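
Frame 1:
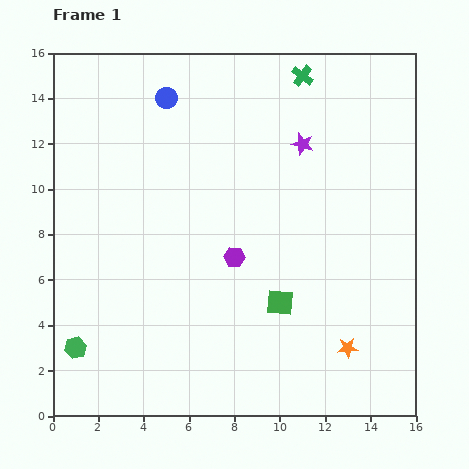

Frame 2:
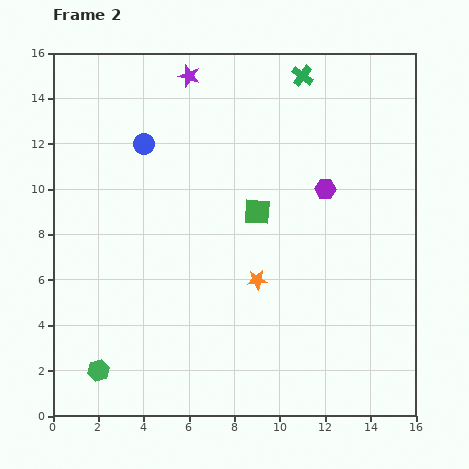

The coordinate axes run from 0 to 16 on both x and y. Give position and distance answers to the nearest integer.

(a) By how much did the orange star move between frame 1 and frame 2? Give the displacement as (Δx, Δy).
(-4, 3)

The orange star was at (13, 3) in frame 1 and (9, 6) in frame 2.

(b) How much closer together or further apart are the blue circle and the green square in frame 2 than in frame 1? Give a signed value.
-4

Distance in frame 1: 10. Distance in frame 2: 6.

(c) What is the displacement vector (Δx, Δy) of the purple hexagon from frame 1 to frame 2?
(4, 3)

The purple hexagon was at (8, 7) in frame 1 and (12, 10) in frame 2.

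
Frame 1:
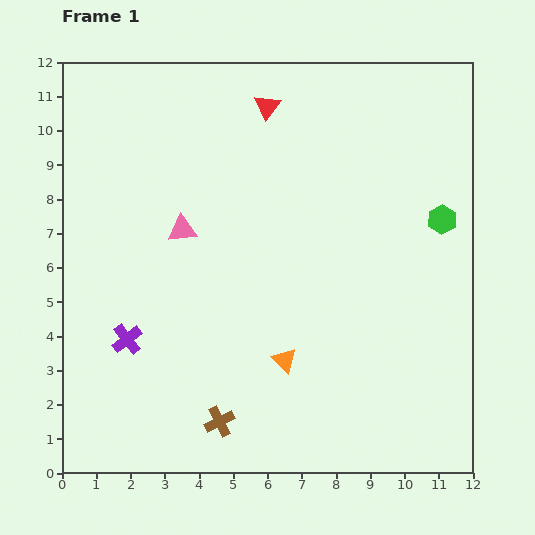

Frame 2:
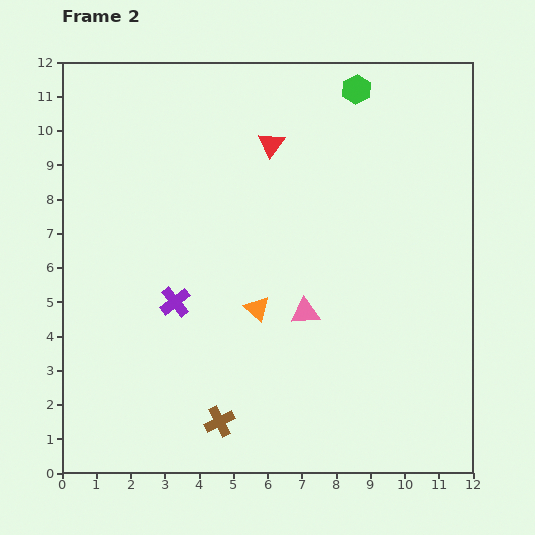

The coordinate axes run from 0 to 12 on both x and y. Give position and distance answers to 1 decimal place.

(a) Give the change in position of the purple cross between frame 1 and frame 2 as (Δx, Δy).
(1.4, 1.1)

The purple cross was at (1.9, 3.9) in frame 1 and (3.3, 5.0) in frame 2.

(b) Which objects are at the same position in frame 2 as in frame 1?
the brown cross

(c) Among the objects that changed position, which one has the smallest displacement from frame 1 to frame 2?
the red triangle

(moved 1.1)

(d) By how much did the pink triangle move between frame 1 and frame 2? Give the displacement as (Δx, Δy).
(3.6, -2.4)

The pink triangle was at (3.5, 7.1) in frame 1 and (7.1, 4.7) in frame 2.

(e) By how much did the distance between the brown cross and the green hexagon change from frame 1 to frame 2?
+1.7

Distance in frame 1: 8.8. Distance in frame 2: 10.5.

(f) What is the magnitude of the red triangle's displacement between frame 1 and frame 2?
1.1

The red triangle moved from (6.0, 10.7) to (6.1, 9.6), a distance of √(0.1² + 1.1²) ≈ 1.1.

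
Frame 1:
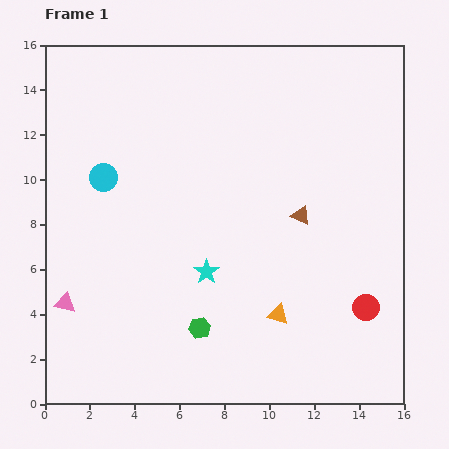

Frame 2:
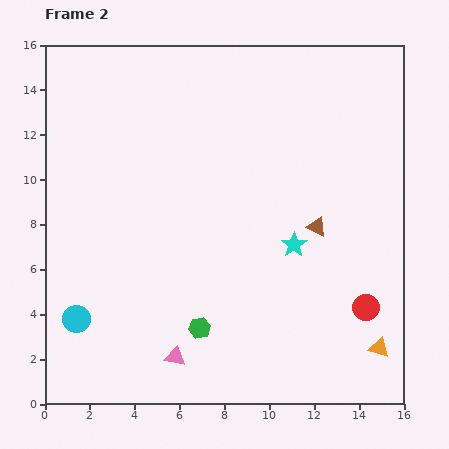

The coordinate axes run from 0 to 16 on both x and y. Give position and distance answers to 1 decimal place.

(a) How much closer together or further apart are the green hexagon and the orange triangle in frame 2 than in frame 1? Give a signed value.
+4.5

Distance in frame 1: 3.6. Distance in frame 2: 8.1.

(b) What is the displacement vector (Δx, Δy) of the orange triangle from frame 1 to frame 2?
(4.5, -1.5)

The orange triangle was at (10.4, 4.0) in frame 1 and (14.9, 2.5) in frame 2.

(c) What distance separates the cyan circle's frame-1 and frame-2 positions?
6.4

The cyan circle moved from (2.6, 10.1) to (1.4, 3.8), a distance of √(1.2² + 6.3²) ≈ 6.4.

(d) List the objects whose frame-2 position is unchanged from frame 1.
the green hexagon, the red circle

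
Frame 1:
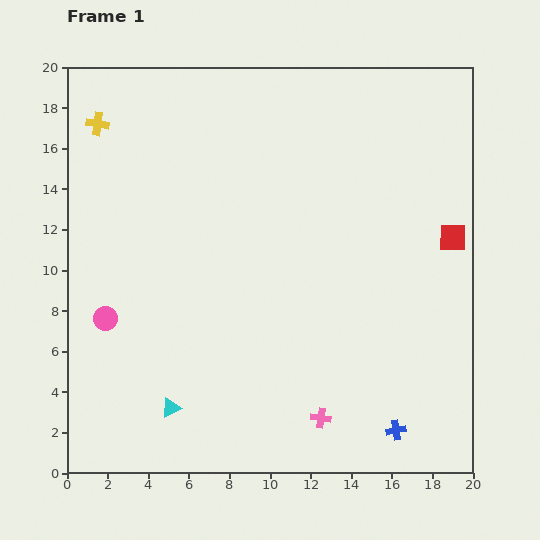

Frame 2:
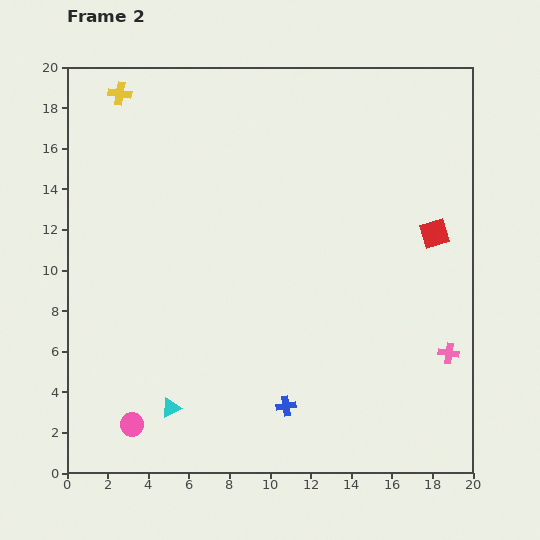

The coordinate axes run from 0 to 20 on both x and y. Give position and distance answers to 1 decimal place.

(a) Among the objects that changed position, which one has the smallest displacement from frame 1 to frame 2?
the red square

(moved 0.9)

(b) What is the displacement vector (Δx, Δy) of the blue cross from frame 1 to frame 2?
(-5.4, 1.2)

The blue cross was at (16.2, 2.1) in frame 1 and (10.8, 3.3) in frame 2.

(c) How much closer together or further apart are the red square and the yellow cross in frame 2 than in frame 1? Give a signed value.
-1.4

Distance in frame 1: 18.4. Distance in frame 2: 17.0.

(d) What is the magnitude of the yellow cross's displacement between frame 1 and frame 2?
1.9

The yellow cross moved from (1.5, 17.2) to (2.6, 18.7), a distance of √(1.1² + 1.5²) ≈ 1.9.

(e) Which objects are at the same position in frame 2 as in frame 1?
the cyan triangle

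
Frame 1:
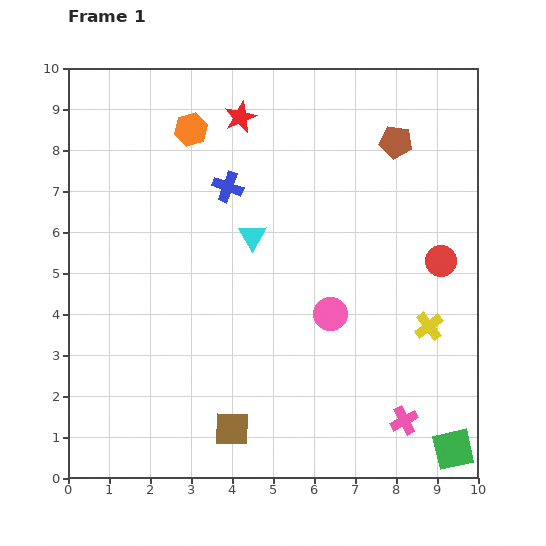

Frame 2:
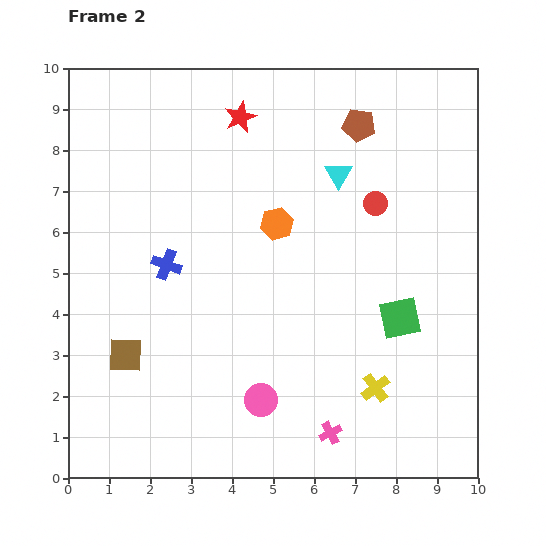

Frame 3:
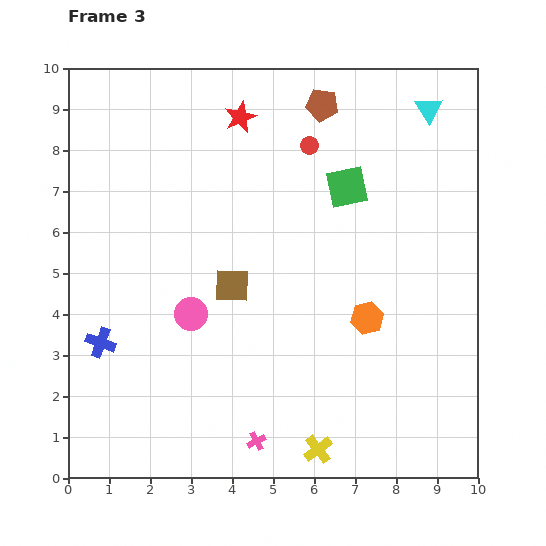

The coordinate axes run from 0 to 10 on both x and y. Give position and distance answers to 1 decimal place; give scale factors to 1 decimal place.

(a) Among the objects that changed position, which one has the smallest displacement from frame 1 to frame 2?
the brown pentagon

(moved 1.0)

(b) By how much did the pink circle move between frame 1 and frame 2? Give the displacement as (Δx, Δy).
(-1.7, -2.1)

The pink circle was at (6.4, 4.0) in frame 1 and (4.7, 1.9) in frame 2.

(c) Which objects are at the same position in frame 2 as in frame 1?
the red star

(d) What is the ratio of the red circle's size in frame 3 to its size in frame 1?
0.6×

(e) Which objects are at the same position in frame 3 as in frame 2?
the red star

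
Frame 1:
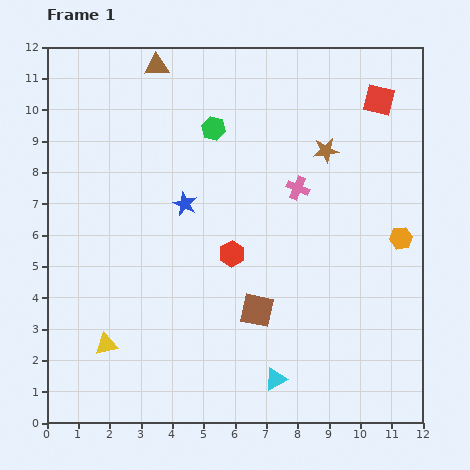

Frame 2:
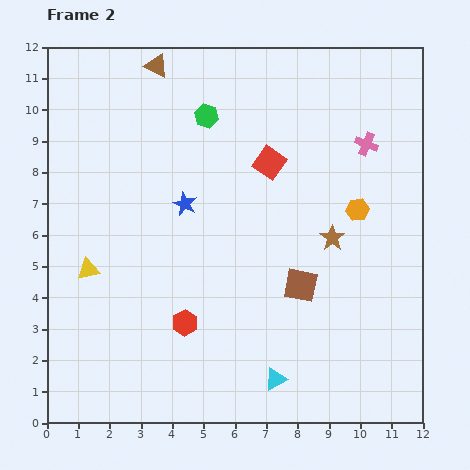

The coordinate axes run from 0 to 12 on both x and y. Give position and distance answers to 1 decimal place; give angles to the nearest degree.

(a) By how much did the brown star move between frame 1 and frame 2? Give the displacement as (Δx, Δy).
(0.2, -2.8)

The brown star was at (8.9, 8.7) in frame 1 and (9.1, 5.9) in frame 2.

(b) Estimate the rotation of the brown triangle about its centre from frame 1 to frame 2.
30° clockwise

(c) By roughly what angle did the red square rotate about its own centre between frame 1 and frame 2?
21° clockwise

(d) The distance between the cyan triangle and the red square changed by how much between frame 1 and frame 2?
-2.6

Distance in frame 1: 9.5. Distance in frame 2: 6.9.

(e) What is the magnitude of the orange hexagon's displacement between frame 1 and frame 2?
1.7

The orange hexagon moved from (11.3, 5.9) to (9.9, 6.8), a distance of √(1.4² + 0.9²) ≈ 1.7.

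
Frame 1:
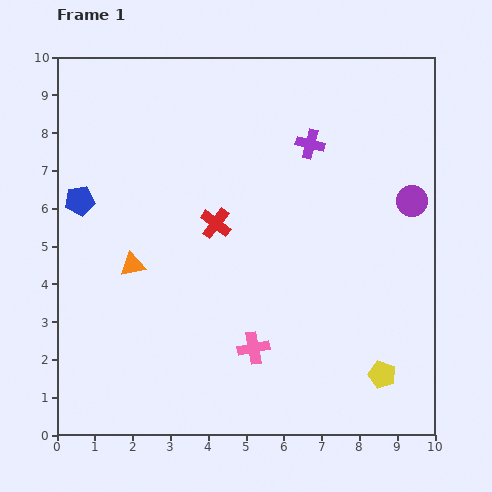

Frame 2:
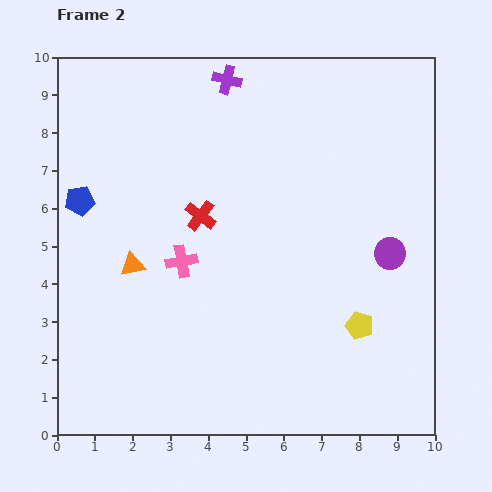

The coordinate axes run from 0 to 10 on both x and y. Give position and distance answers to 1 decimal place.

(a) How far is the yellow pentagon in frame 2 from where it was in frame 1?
1.4

The yellow pentagon moved from (8.6, 1.6) to (8.0, 2.9), a distance of √(0.6² + 1.3²) ≈ 1.4.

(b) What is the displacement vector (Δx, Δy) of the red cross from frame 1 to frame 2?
(-0.4, 0.2)

The red cross was at (4.2, 5.6) in frame 1 and (3.8, 5.8) in frame 2.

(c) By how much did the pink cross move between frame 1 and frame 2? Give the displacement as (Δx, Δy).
(-1.9, 2.3)

The pink cross was at (5.2, 2.3) in frame 1 and (3.3, 4.6) in frame 2.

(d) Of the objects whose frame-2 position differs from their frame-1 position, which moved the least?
the red cross

(moved 0.4)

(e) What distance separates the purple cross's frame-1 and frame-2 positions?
2.8

The purple cross moved from (6.7, 7.7) to (4.5, 9.4), a distance of √(2.2² + 1.7²) ≈ 2.8.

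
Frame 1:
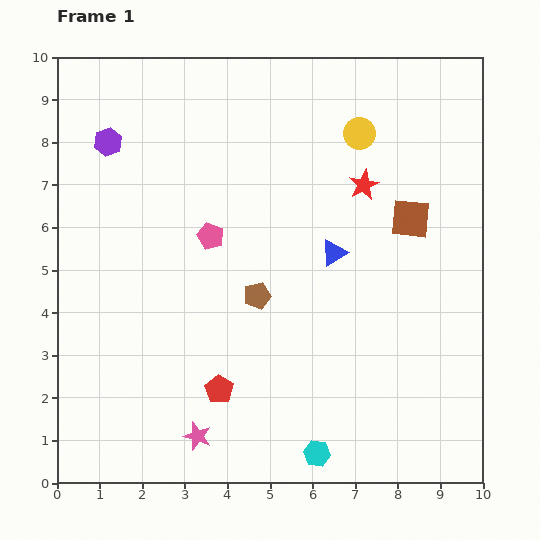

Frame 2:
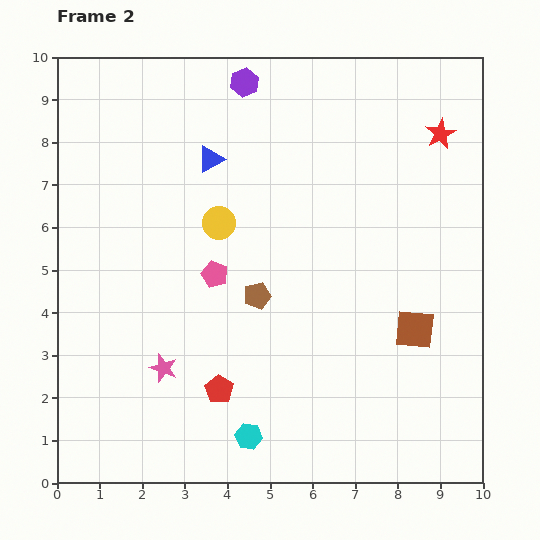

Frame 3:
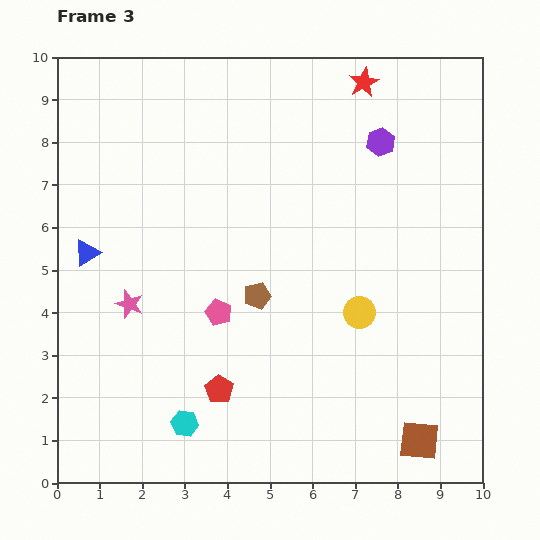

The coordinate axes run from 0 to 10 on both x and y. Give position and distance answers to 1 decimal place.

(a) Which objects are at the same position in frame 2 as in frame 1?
the red pentagon, the brown pentagon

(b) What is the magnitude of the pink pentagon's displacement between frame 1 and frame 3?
1.8

The pink pentagon moved from (3.6, 5.8) to (3.8, 4.0), a distance of √(0.2² + 1.8²) ≈ 1.8.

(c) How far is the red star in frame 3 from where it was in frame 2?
2.2

The red star moved from (9.0, 8.2) to (7.2, 9.4), a distance of √(1.8² + 1.2²) ≈ 2.2.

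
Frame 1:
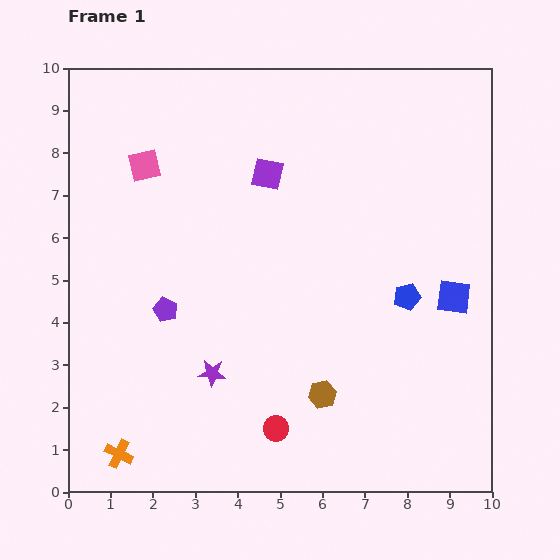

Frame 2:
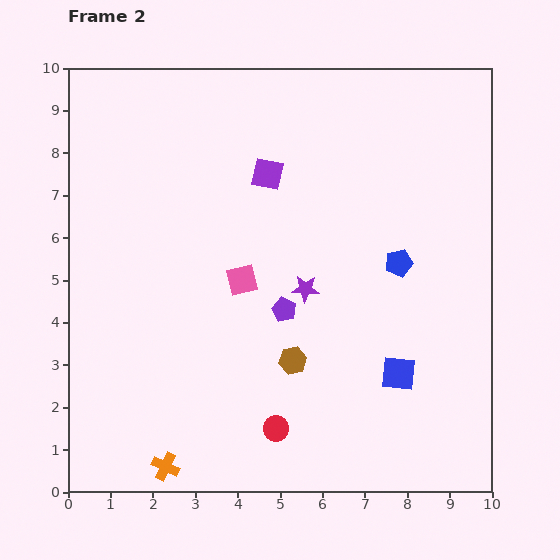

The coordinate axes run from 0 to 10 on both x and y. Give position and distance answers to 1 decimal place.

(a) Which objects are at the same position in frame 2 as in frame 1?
the red circle, the purple square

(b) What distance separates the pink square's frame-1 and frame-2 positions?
3.5

The pink square moved from (1.8, 7.7) to (4.1, 5.0), a distance of √(2.3² + 2.7²) ≈ 3.5.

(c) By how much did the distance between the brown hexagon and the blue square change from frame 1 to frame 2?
-1.4

Distance in frame 1: 3.9. Distance in frame 2: 2.5.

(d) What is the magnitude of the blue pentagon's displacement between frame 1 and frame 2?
0.8

The blue pentagon moved from (8.0, 4.6) to (7.8, 5.4), a distance of √(0.2² + 0.8²) ≈ 0.8.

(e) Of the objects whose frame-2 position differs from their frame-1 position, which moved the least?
the blue pentagon

(moved 0.8)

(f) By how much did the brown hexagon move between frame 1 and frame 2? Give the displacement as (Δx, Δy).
(-0.7, 0.8)

The brown hexagon was at (6.0, 2.3) in frame 1 and (5.3, 3.1) in frame 2.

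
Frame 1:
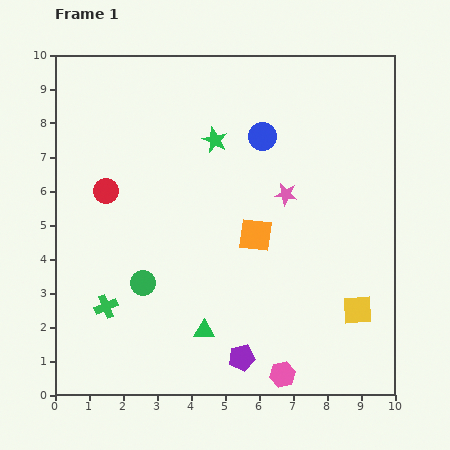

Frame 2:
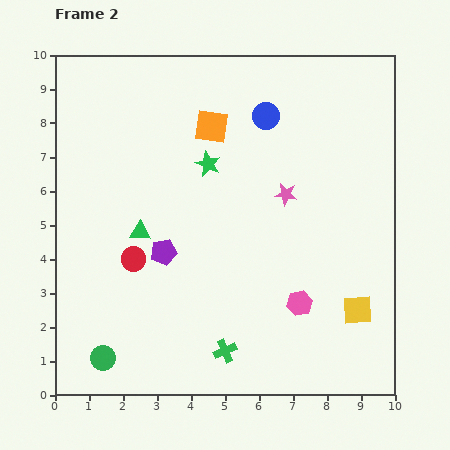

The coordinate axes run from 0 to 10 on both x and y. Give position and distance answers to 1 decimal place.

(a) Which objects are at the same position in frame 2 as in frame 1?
the yellow square, the pink star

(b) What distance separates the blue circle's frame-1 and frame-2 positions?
0.6

The blue circle moved from (6.1, 7.6) to (6.2, 8.2), a distance of √(0.1² + 0.6²) ≈ 0.6.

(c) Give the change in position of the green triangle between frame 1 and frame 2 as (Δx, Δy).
(-1.9, 2.9)

The green triangle was at (4.4, 1.9) in frame 1 and (2.5, 4.8) in frame 2.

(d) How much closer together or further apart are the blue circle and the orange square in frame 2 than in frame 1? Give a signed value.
-1.3

Distance in frame 1: 2.9. Distance in frame 2: 1.6.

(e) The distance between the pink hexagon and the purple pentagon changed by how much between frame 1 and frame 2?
+3.0

Distance in frame 1: 1.3. Distance in frame 2: 4.3.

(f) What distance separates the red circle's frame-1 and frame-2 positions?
2.2

The red circle moved from (1.5, 6.0) to (2.3, 4.0), a distance of √(0.8² + 2.0²) ≈ 2.2.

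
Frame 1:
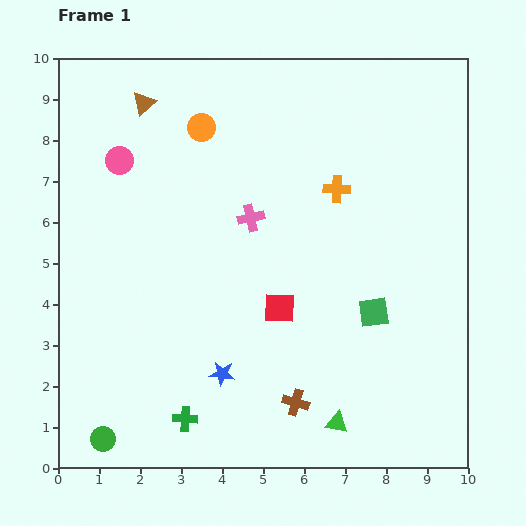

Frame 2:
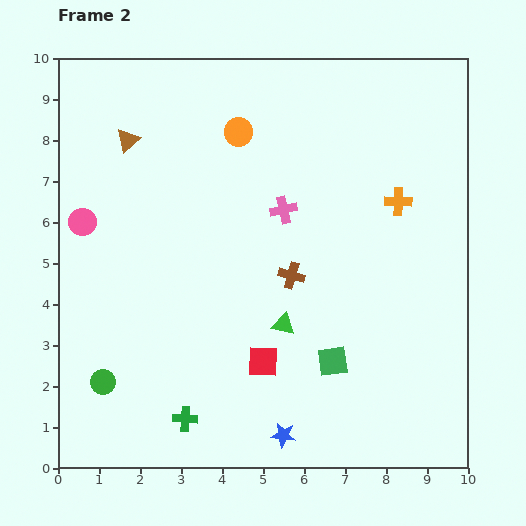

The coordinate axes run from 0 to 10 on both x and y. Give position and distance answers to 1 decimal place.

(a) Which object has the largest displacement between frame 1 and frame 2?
the brown cross

(moved 3.1; next 2.7)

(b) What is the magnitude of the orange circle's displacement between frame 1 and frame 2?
0.9

The orange circle moved from (3.5, 8.3) to (4.4, 8.2), a distance of √(0.9² + 0.1²) ≈ 0.9.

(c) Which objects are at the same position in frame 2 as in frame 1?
the green cross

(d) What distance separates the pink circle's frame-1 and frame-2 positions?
1.7

The pink circle moved from (1.5, 7.5) to (0.6, 6.0), a distance of √(0.9² + 1.5²) ≈ 1.7.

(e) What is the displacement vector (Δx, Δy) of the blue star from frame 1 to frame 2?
(1.5, -1.5)

The blue star was at (4.0, 2.3) in frame 1 and (5.5, 0.8) in frame 2.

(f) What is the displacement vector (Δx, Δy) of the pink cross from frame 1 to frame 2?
(0.8, 0.2)

The pink cross was at (4.7, 6.1) in frame 1 and (5.5, 6.3) in frame 2.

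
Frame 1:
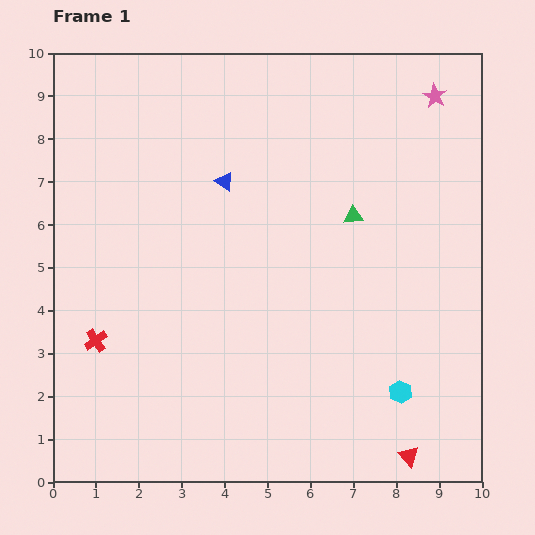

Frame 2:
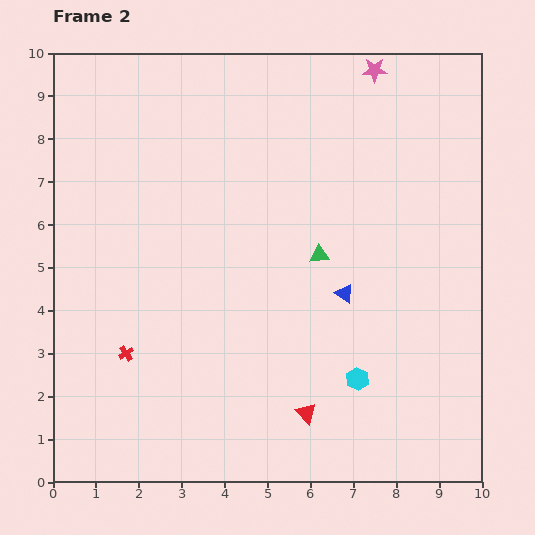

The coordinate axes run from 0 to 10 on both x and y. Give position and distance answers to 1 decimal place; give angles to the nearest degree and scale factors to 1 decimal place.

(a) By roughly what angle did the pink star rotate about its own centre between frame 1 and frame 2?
31° counter-clockwise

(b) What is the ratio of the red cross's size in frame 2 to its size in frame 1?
0.7×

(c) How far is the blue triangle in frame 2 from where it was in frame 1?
3.8

The blue triangle moved from (4.0, 7.0) to (6.8, 4.4), a distance of √(2.8² + 2.6²) ≈ 3.8.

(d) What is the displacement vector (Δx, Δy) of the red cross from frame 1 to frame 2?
(0.7, -0.3)

The red cross was at (1.0, 3.3) in frame 1 and (1.7, 3.0) in frame 2.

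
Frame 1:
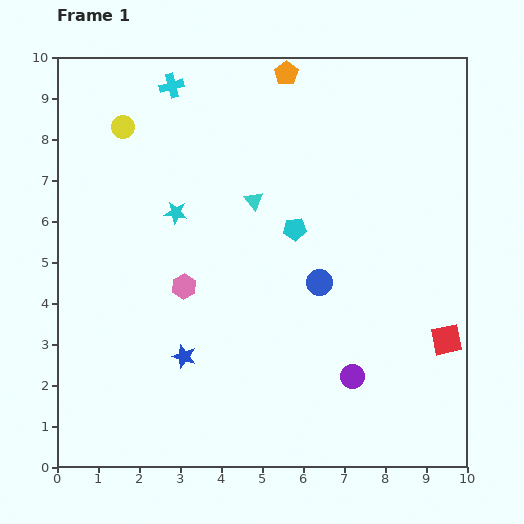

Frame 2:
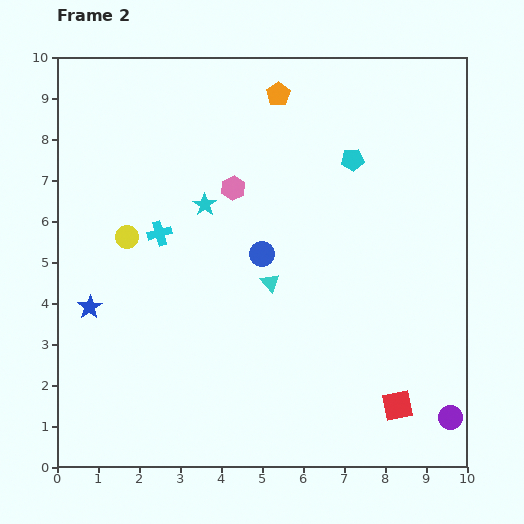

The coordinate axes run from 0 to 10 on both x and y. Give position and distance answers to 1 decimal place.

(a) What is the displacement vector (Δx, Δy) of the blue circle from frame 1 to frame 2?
(-1.4, 0.7)

The blue circle was at (6.4, 4.5) in frame 1 and (5.0, 5.2) in frame 2.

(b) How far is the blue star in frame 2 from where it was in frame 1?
2.6

The blue star moved from (3.1, 2.7) to (0.8, 3.9), a distance of √(2.3² + 1.2²) ≈ 2.6.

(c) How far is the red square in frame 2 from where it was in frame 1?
2.0

The red square moved from (9.5, 3.1) to (8.3, 1.5), a distance of √(1.2² + 1.6²) ≈ 2.0.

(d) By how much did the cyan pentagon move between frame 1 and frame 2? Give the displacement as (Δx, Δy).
(1.4, 1.7)

The cyan pentagon was at (5.8, 5.8) in frame 1 and (7.2, 7.5) in frame 2.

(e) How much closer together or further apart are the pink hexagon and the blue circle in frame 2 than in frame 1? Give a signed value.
-1.6

Distance in frame 1: 3.3. Distance in frame 2: 1.7.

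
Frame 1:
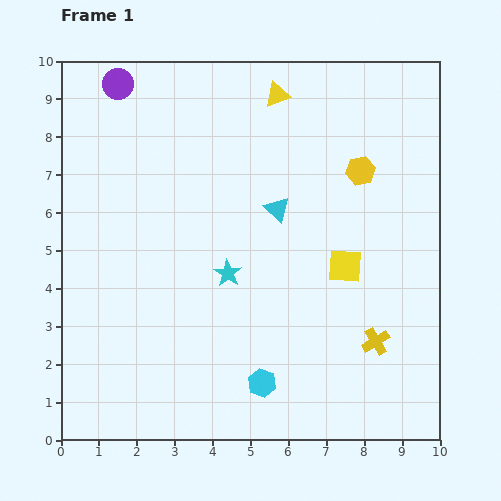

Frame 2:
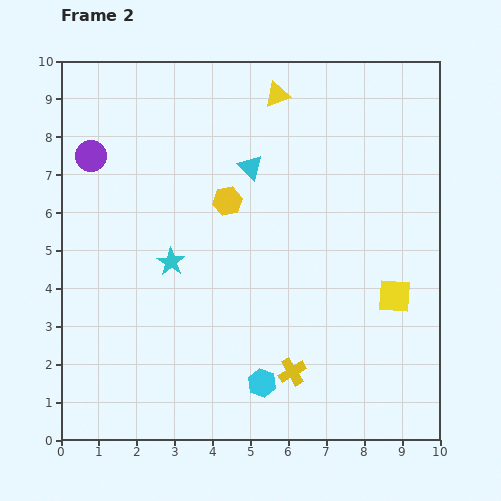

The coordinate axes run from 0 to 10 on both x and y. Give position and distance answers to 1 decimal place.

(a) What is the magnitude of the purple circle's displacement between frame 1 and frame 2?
2.0

The purple circle moved from (1.5, 9.4) to (0.8, 7.5), a distance of √(0.7² + 1.9²) ≈ 2.0.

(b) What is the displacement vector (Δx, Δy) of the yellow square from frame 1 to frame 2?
(1.3, -0.8)

The yellow square was at (7.5, 4.6) in frame 1 and (8.8, 3.8) in frame 2.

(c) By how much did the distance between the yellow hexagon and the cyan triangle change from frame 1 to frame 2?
-1.3

Distance in frame 1: 2.4. Distance in frame 2: 1.1.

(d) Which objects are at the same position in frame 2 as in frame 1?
the yellow triangle, the cyan hexagon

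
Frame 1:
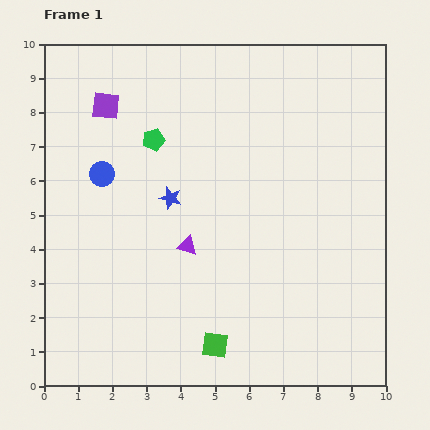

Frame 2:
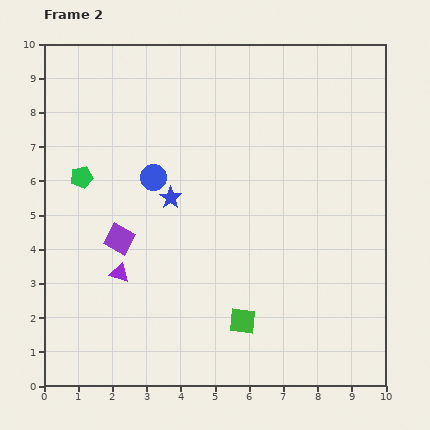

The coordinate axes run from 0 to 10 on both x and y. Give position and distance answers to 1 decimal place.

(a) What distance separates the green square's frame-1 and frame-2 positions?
1.1

The green square moved from (5.0, 1.2) to (5.8, 1.9), a distance of √(0.8² + 0.7²) ≈ 1.1.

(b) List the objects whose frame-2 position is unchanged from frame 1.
the blue star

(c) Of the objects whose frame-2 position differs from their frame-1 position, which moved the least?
the green square

(moved 1.1)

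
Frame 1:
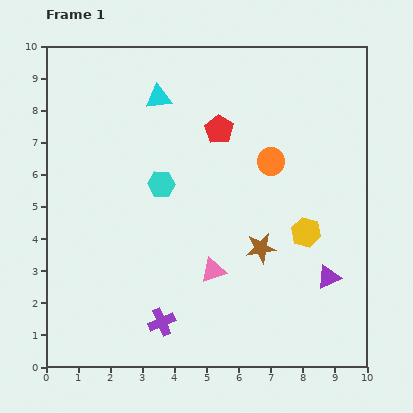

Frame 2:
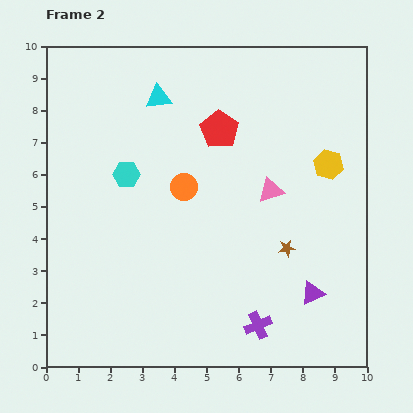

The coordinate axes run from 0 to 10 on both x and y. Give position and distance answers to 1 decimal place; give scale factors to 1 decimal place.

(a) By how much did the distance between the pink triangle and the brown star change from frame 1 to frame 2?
+0.2

Distance in frame 1: 1.7. Distance in frame 2: 1.9.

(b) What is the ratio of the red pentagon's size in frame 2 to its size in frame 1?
1.3×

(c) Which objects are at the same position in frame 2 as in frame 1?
the red pentagon, the cyan triangle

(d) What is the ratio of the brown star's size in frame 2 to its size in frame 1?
0.6×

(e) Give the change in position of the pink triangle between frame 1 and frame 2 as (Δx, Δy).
(1.8, 2.5)

The pink triangle was at (5.2, 3.0) in frame 1 and (7.0, 5.5) in frame 2.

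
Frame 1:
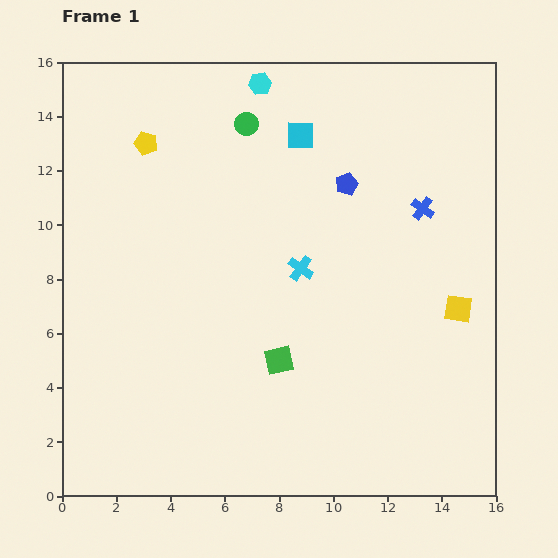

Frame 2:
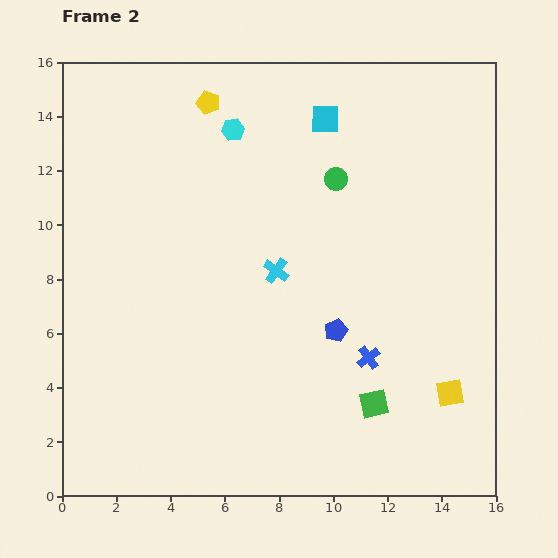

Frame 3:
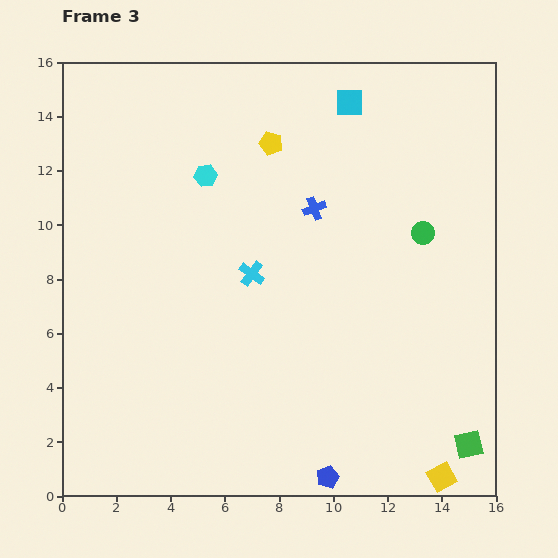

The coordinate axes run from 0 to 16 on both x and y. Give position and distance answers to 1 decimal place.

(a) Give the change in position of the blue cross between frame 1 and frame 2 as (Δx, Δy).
(-2.0, -5.5)

The blue cross was at (13.3, 10.6) in frame 1 and (11.3, 5.1) in frame 2.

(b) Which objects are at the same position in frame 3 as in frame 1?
none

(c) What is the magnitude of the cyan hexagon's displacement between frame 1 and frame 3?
3.9

The cyan hexagon moved from (7.3, 15.2) to (5.3, 11.8), a distance of √(2.0² + 3.4²) ≈ 3.9.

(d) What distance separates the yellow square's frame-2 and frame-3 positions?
3.1

The yellow square moved from (14.3, 3.8) to (14.0, 0.7), a distance of √(0.3² + 3.1²) ≈ 3.1.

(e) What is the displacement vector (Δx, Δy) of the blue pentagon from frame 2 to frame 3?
(-0.3, -5.4)

The blue pentagon was at (10.1, 6.1) in frame 2 and (9.8, 0.7) in frame 3.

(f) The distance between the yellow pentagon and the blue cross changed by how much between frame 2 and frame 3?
-8.2

Distance in frame 2: 11.1. Distance in frame 3: 2.9.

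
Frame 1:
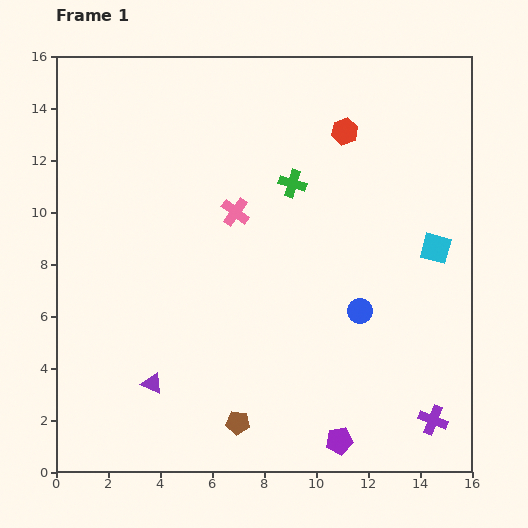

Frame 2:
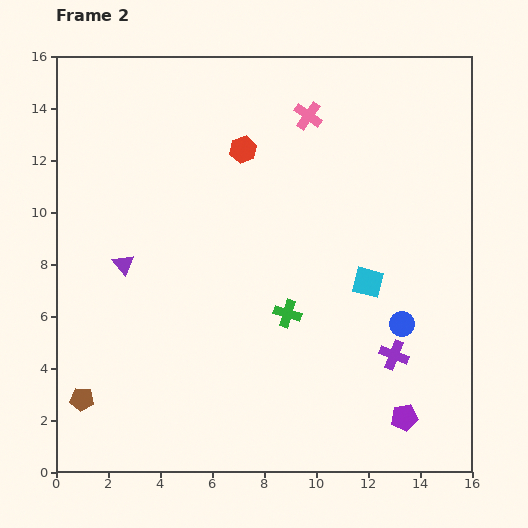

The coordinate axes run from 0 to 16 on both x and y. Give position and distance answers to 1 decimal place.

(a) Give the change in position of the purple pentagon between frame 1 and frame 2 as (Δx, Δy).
(2.5, 0.9)

The purple pentagon was at (10.9, 1.2) in frame 1 and (13.4, 2.1) in frame 2.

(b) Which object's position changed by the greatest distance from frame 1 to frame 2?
the brown pentagon

(moved 6.1; next 5.0)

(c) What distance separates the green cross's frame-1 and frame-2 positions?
5.0

The green cross moved from (9.1, 11.1) to (8.9, 6.1), a distance of √(0.2² + 5.0²) ≈ 5.0.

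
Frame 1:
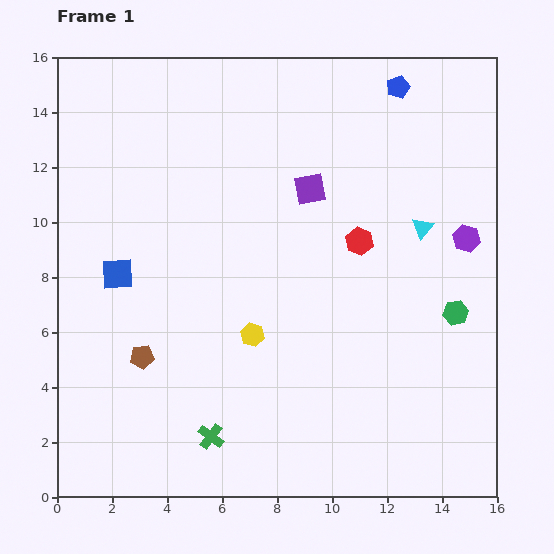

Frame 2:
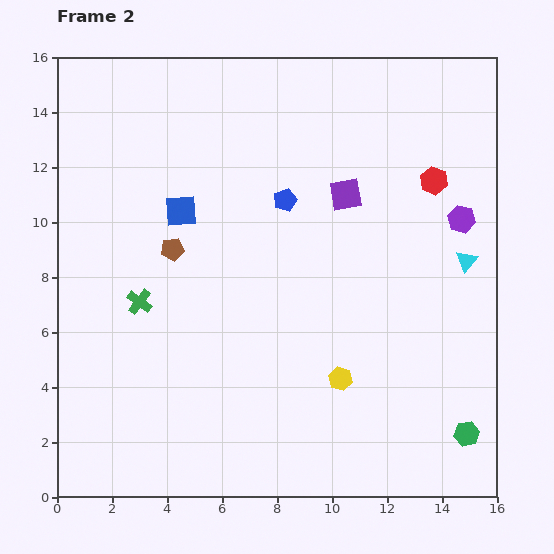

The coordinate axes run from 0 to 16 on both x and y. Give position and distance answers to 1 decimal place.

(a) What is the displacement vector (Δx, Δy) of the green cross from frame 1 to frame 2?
(-2.6, 4.9)

The green cross was at (5.6, 2.2) in frame 1 and (3.0, 7.1) in frame 2.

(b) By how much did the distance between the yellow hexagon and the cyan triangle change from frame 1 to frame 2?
-1.0

Distance in frame 1: 7.3. Distance in frame 2: 6.3.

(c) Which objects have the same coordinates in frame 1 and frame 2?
none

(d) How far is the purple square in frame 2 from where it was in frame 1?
1.3

The purple square moved from (9.2, 11.2) to (10.5, 11.0), a distance of √(1.3² + 0.2²) ≈ 1.3.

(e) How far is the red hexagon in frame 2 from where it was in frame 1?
3.5

The red hexagon moved from (11.0, 9.3) to (13.7, 11.5), a distance of √(2.7² + 2.2²) ≈ 3.5.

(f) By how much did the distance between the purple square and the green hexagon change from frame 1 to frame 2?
+2.7

Distance in frame 1: 7.0. Distance in frame 2: 9.7.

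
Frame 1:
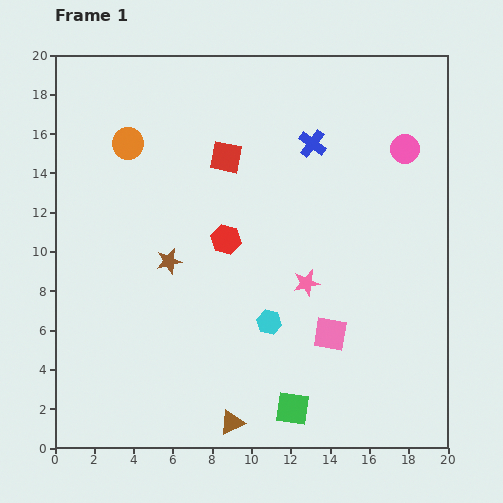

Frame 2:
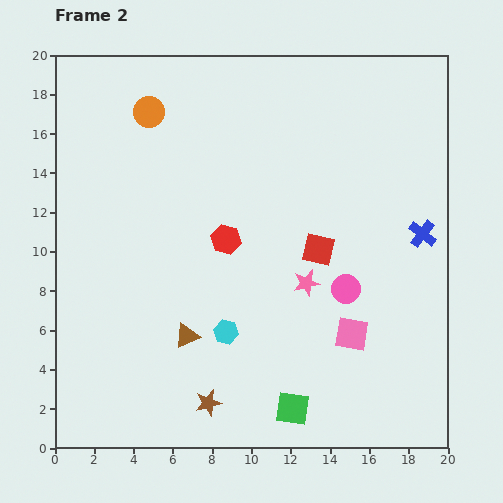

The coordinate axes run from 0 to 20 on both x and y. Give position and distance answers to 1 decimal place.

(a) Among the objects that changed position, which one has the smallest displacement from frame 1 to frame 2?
the pink square

(moved 1.1)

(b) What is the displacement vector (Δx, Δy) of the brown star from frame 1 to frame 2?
(2.0, -7.2)

The brown star was at (5.8, 9.5) in frame 1 and (7.8, 2.3) in frame 2.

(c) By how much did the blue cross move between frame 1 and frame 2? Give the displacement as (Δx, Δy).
(5.6, -4.6)

The blue cross was at (13.1, 15.5) in frame 1 and (18.7, 10.9) in frame 2.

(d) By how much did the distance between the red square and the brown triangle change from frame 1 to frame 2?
-5.5

Distance in frame 1: 13.5. Distance in frame 2: 8.0.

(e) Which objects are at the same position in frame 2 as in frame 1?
the green square, the pink star, the red hexagon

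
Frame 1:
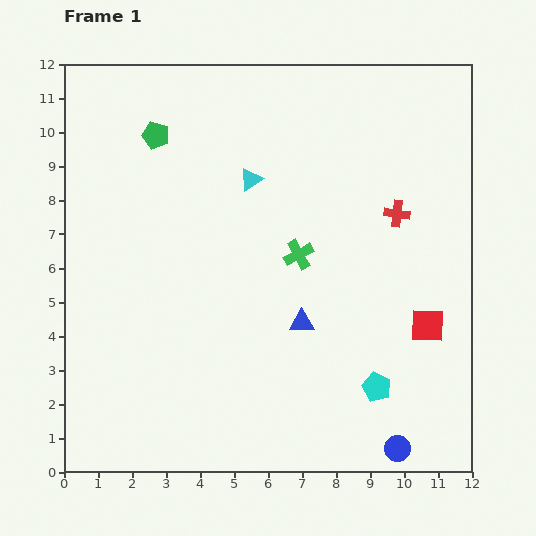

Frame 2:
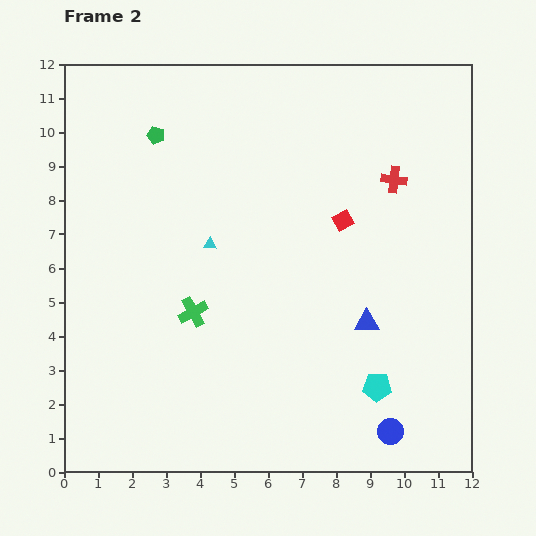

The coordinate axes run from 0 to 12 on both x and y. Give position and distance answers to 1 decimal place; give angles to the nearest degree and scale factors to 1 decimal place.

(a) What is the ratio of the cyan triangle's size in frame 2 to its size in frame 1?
0.6×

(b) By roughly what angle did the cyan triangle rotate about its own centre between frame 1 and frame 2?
36° clockwise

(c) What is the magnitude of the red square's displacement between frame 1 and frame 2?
4.0

The red square moved from (10.7, 4.3) to (8.2, 7.4), a distance of √(2.5² + 3.1²) ≈ 4.0.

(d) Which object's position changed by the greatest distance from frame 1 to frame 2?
the red square

(moved 4.0; next 3.5)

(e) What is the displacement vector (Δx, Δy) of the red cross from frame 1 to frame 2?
(-0.1, 1.0)

The red cross was at (9.8, 7.6) in frame 1 and (9.7, 8.6) in frame 2.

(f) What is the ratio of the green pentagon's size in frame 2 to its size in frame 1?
0.6×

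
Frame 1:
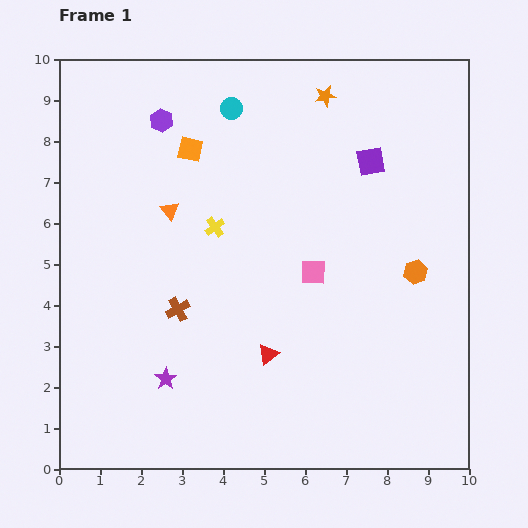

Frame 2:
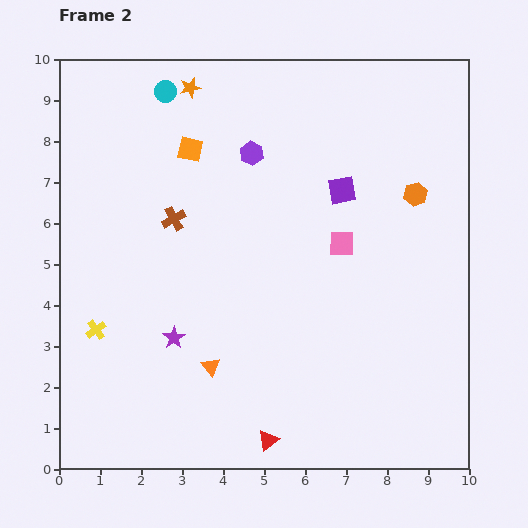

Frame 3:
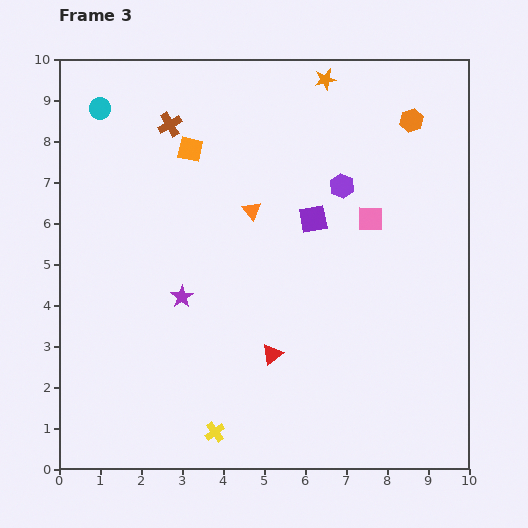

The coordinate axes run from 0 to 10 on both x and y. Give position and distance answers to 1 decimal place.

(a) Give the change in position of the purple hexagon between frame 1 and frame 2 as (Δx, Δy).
(2.2, -0.8)

The purple hexagon was at (2.5, 8.5) in frame 1 and (4.7, 7.7) in frame 2.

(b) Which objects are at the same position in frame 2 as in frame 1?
the orange square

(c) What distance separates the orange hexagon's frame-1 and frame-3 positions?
3.7

The orange hexagon moved from (8.7, 4.8) to (8.6, 8.5), a distance of √(0.1² + 3.7²) ≈ 3.7.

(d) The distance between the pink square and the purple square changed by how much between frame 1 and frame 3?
-1.6

Distance in frame 1: 3.0. Distance in frame 3: 1.4.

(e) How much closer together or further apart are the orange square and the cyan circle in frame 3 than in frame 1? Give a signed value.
+1.0

Distance in frame 1: 1.4. Distance in frame 3: 2.4.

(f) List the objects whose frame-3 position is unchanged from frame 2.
the orange square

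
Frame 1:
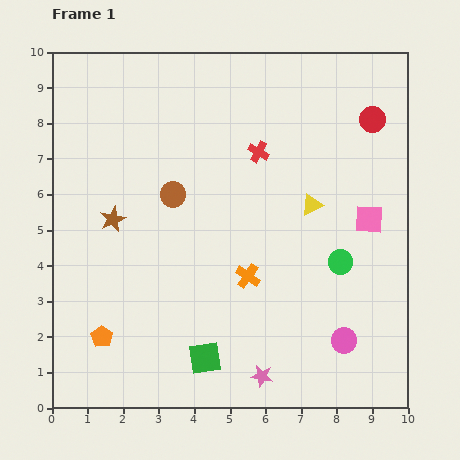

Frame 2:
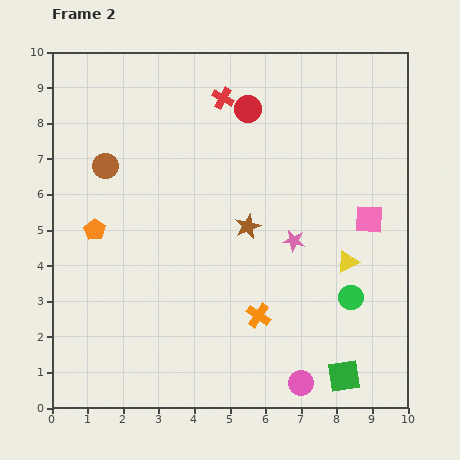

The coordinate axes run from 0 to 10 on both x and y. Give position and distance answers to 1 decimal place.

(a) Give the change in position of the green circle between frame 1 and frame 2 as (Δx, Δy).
(0.3, -1.0)

The green circle was at (8.1, 4.1) in frame 1 and (8.4, 3.1) in frame 2.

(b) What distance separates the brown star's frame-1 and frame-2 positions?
3.8

The brown star moved from (1.7, 5.3) to (5.5, 5.1), a distance of √(3.8² + 0.2²) ≈ 3.8.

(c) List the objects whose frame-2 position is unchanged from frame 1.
the pink square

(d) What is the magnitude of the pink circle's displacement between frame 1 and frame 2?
1.7

The pink circle moved from (8.2, 1.9) to (7.0, 0.7), a distance of √(1.2² + 1.2²) ≈ 1.7.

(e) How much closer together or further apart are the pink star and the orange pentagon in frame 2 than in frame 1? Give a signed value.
+1.0

Distance in frame 1: 4.6. Distance in frame 2: 5.6.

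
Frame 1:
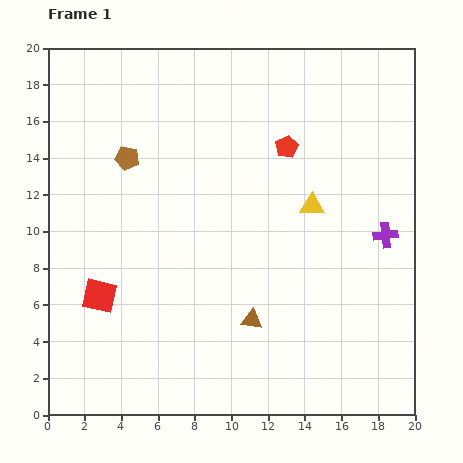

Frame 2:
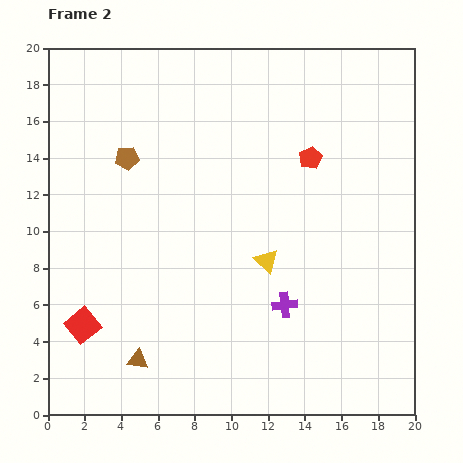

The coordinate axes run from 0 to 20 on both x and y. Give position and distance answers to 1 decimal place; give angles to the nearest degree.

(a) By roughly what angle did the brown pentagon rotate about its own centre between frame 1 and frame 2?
17° counter-clockwise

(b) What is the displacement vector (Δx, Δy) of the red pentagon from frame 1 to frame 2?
(1.3, -0.6)

The red pentagon was at (13.0, 14.6) in frame 1 and (14.3, 14.0) in frame 2.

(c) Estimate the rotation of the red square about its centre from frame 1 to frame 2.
38° clockwise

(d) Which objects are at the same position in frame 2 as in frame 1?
the brown pentagon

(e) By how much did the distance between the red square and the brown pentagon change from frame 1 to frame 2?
+1.8

Distance in frame 1: 7.6. Distance in frame 2: 9.4.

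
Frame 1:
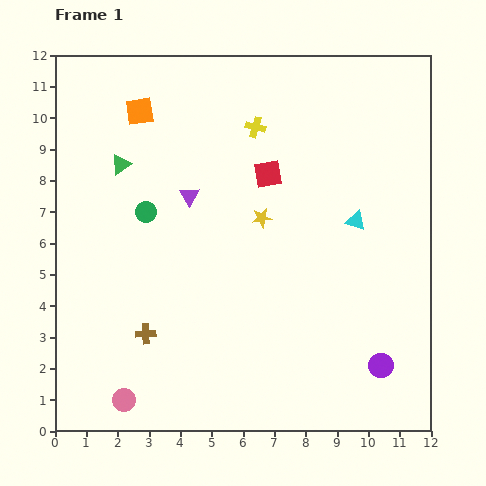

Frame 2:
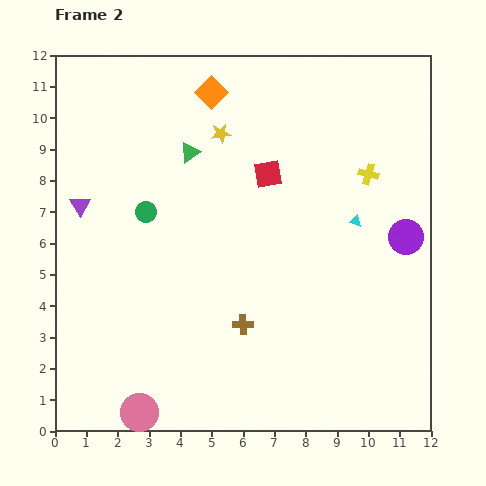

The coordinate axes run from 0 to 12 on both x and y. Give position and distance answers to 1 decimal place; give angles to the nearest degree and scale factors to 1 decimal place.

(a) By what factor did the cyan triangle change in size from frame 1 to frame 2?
0.6×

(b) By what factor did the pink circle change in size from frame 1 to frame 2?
1.6×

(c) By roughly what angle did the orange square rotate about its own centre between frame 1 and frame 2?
37° counter-clockwise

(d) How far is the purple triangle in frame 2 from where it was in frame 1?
3.5

The purple triangle moved from (4.3, 7.5) to (0.8, 7.2), a distance of √(3.5² + 0.3²) ≈ 3.5.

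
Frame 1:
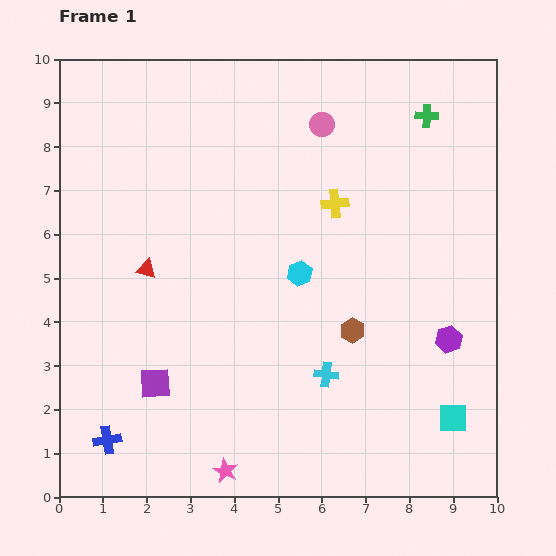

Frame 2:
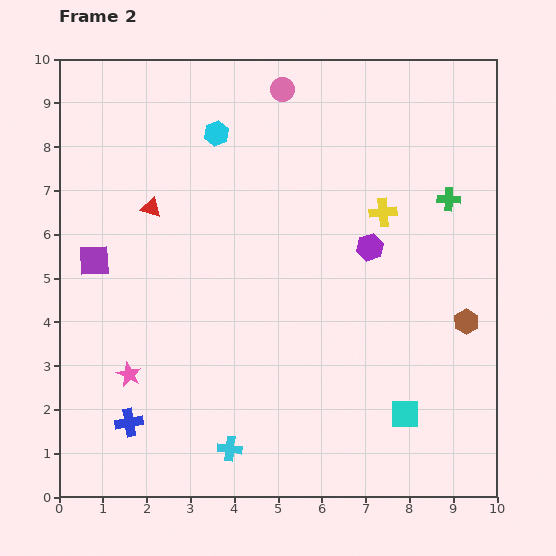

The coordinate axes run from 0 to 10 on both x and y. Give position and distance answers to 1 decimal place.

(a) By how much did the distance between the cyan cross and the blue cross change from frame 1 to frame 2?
-2.8

Distance in frame 1: 5.2. Distance in frame 2: 2.4.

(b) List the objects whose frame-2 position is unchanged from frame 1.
none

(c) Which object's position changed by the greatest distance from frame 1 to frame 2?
the cyan hexagon

(moved 3.7; next 3.1)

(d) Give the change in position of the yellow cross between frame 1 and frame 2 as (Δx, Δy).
(1.1, -0.2)

The yellow cross was at (6.3, 6.7) in frame 1 and (7.4, 6.5) in frame 2.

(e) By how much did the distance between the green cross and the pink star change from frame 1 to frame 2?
-1.0

Distance in frame 1: 9.3. Distance in frame 2: 8.3.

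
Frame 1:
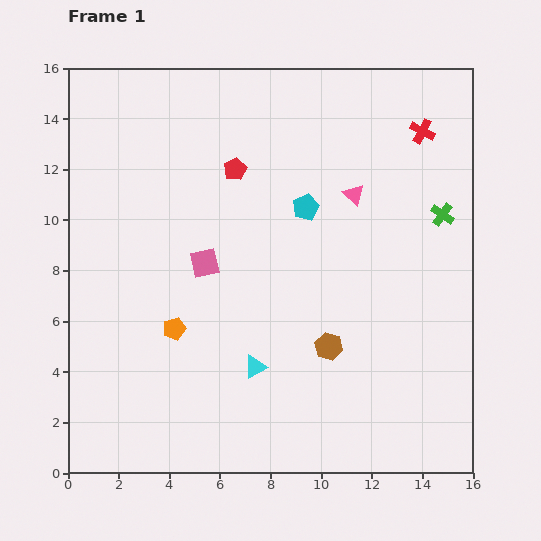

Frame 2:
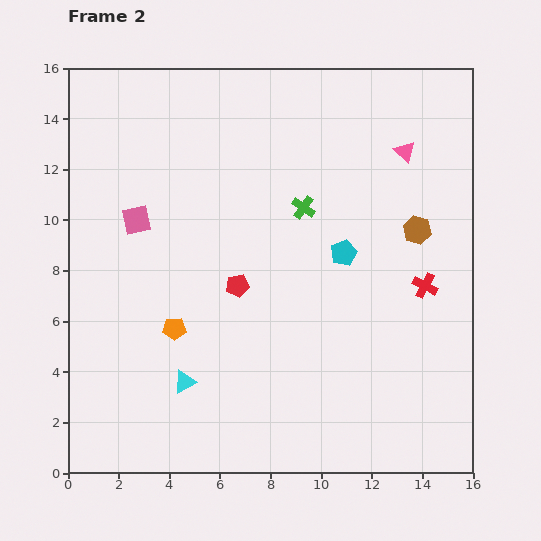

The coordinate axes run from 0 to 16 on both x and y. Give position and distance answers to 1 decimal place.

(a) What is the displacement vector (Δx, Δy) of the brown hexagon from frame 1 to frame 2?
(3.5, 4.6)

The brown hexagon was at (10.3, 5.0) in frame 1 and (13.8, 9.6) in frame 2.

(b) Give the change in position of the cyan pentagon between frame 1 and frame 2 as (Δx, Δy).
(1.5, -1.8)

The cyan pentagon was at (9.4, 10.5) in frame 1 and (10.9, 8.7) in frame 2.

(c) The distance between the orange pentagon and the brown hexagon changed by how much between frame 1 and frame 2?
+4.3

Distance in frame 1: 6.1. Distance in frame 2: 10.4.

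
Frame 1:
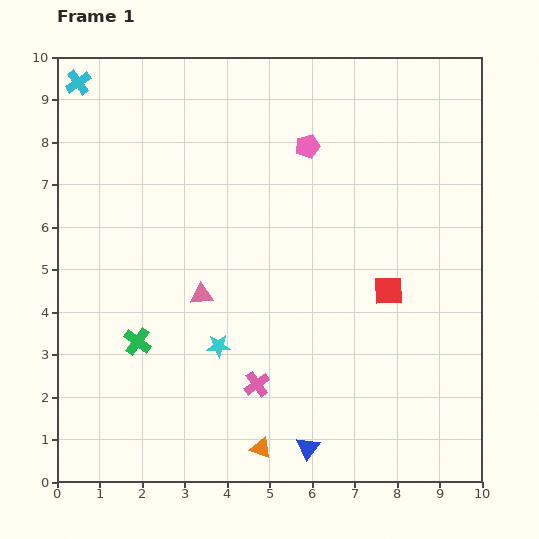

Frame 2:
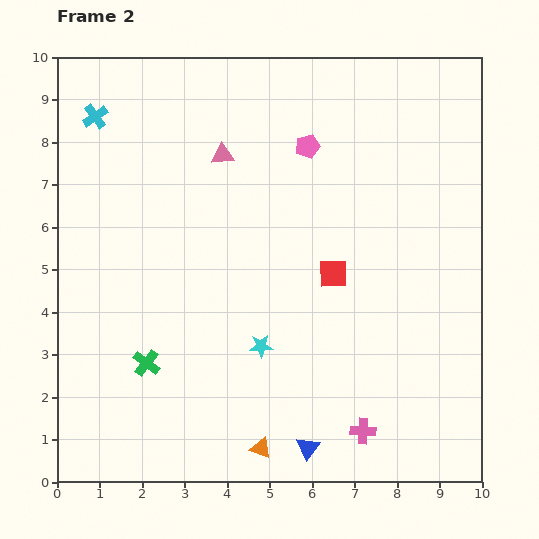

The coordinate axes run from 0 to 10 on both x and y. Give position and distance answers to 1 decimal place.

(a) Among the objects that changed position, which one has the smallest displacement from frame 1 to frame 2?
the green cross

(moved 0.5)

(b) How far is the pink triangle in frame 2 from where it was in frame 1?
3.3

The pink triangle moved from (3.4, 4.4) to (3.9, 7.7), a distance of √(0.5² + 3.3²) ≈ 3.3.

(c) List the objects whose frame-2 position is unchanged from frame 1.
the blue triangle, the pink pentagon, the orange triangle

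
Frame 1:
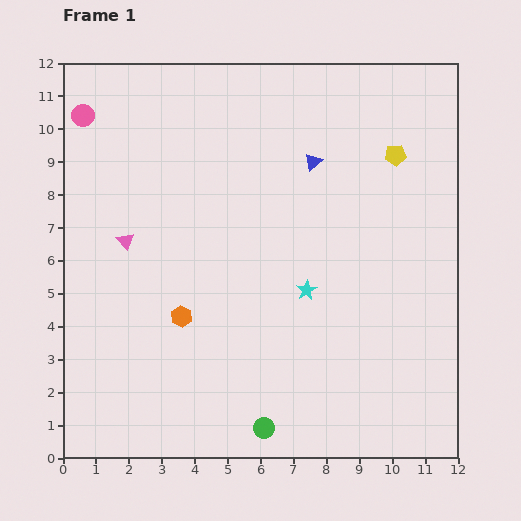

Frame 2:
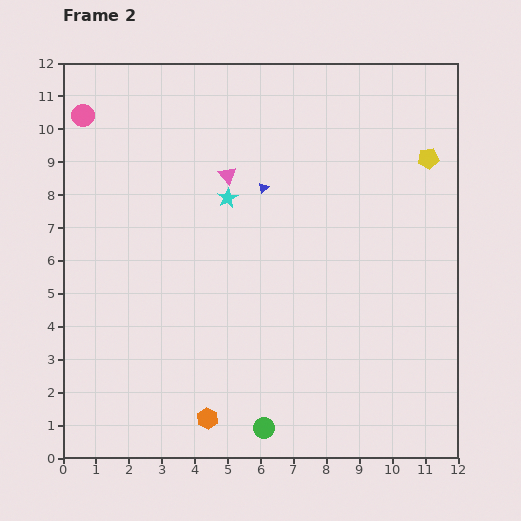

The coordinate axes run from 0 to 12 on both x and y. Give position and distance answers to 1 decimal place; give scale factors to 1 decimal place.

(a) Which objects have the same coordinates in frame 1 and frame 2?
the green circle, the pink circle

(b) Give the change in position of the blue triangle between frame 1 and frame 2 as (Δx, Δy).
(-1.5, -0.8)

The blue triangle was at (7.6, 9.0) in frame 1 and (6.1, 8.2) in frame 2.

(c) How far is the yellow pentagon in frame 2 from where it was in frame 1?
1.0

The yellow pentagon moved from (10.1, 9.2) to (11.1, 9.1), a distance of √(1.0² + 0.1²) ≈ 1.0.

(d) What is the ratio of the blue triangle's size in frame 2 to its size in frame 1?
0.6×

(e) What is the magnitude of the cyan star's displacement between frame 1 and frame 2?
3.7

The cyan star moved from (7.4, 5.1) to (5.0, 7.9), a distance of √(2.4² + 2.8²) ≈ 3.7.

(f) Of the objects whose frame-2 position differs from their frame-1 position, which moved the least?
the yellow pentagon

(moved 1.0)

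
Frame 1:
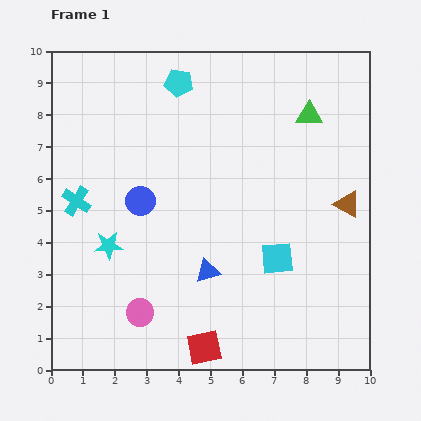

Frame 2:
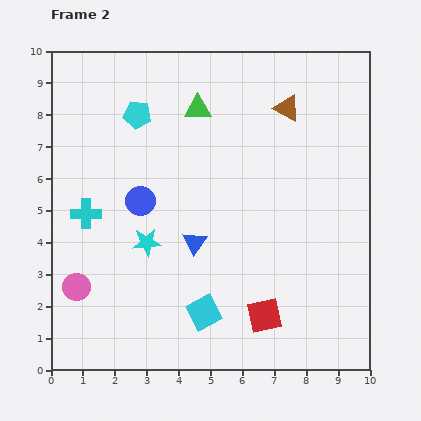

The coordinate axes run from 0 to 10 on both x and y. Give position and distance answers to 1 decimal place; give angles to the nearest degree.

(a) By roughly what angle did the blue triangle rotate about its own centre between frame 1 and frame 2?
38° counter-clockwise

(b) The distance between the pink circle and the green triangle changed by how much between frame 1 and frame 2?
-1.4

Distance in frame 1: 8.2. Distance in frame 2: 6.8.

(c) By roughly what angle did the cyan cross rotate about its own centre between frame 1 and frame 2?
33° counter-clockwise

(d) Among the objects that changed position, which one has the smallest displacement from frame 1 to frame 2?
the cyan cross

(moved 0.5)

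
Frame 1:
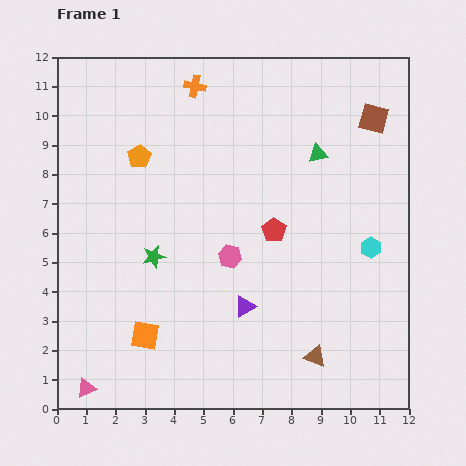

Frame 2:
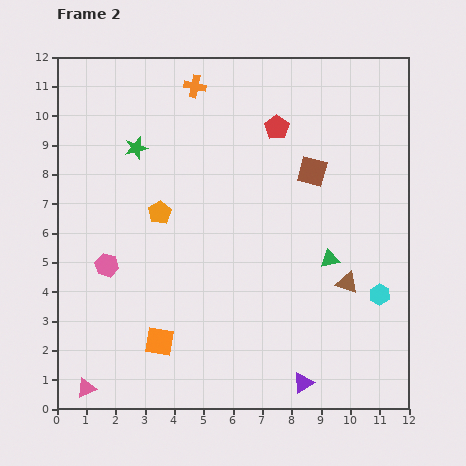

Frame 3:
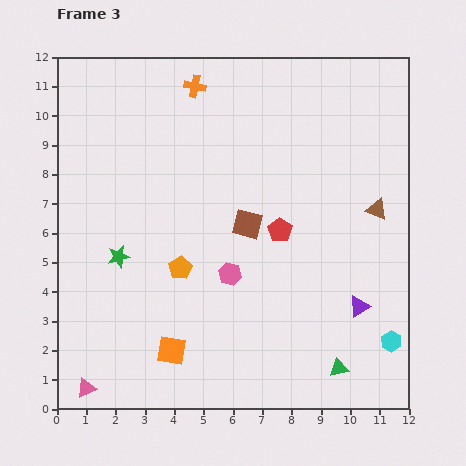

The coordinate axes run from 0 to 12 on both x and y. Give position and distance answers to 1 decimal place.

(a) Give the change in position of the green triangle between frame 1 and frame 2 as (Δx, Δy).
(0.4, -3.6)

The green triangle was at (8.9, 8.7) in frame 1 and (9.3, 5.1) in frame 2.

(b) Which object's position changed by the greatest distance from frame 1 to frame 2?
the pink hexagon

(moved 4.2; next 3.7)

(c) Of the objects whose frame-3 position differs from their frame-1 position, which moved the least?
the red pentagon

(moved 0.2)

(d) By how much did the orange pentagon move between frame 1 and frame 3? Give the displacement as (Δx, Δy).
(1.4, -3.8)

The orange pentagon was at (2.8, 8.6) in frame 1 and (4.2, 4.8) in frame 3.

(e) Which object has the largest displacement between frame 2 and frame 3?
the pink hexagon

(moved 4.2; next 3.7)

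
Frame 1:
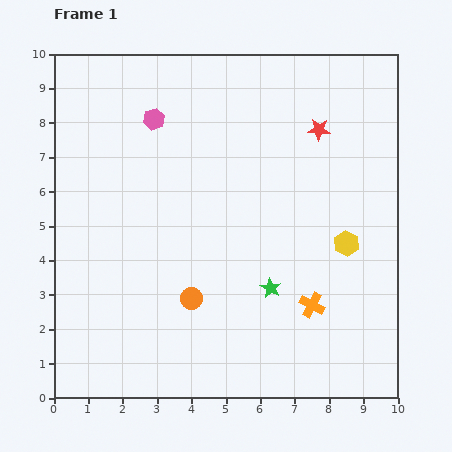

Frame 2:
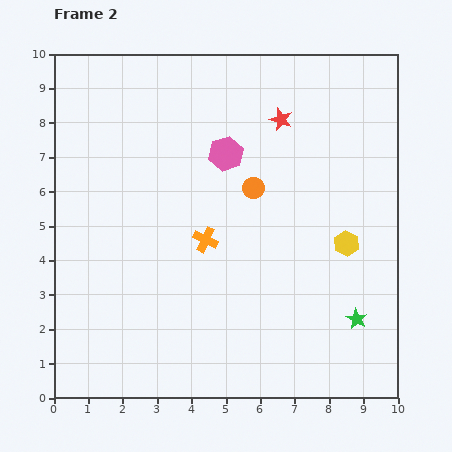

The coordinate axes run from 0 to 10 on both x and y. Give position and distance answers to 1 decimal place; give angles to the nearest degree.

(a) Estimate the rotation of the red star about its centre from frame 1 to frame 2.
17° clockwise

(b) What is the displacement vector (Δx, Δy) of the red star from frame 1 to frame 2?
(-1.1, 0.3)

The red star was at (7.7, 7.8) in frame 1 and (6.6, 8.1) in frame 2.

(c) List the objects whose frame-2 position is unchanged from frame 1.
the yellow hexagon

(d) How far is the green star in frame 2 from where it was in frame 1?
2.7

The green star moved from (6.3, 3.2) to (8.8, 2.3), a distance of √(2.5² + 0.9²) ≈ 2.7.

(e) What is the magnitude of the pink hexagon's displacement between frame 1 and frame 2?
2.3

The pink hexagon moved from (2.9, 8.1) to (5.0, 7.1), a distance of √(2.1² + 1.0²) ≈ 2.3.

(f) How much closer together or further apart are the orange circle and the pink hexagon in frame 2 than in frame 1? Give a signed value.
-4.0

Distance in frame 1: 5.3. Distance in frame 2: 1.3.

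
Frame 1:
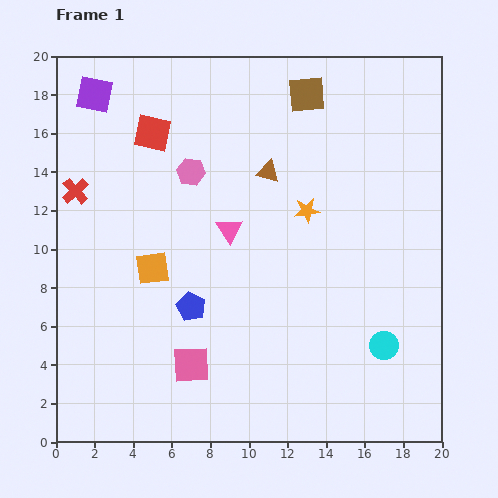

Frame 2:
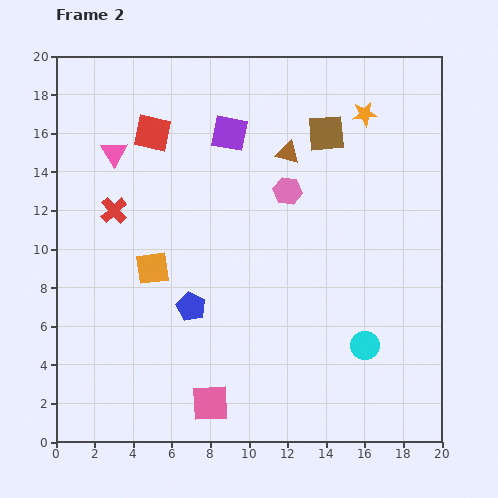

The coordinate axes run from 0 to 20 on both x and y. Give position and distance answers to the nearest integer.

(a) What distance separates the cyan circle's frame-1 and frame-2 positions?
1

The cyan circle moved from (17, 5) to (16, 5), a distance of √(1² + 0²) ≈ 1.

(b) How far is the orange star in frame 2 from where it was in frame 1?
6

The orange star moved from (13, 12) to (16, 17), a distance of √(3² + 5²) ≈ 6.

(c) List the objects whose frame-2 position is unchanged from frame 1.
the red square, the orange square, the blue pentagon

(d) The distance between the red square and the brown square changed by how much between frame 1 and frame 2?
+1

Distance in frame 1: 8. Distance in frame 2: 9.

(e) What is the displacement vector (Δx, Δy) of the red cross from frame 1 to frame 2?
(2, -1)

The red cross was at (1, 13) in frame 1 and (3, 12) in frame 2.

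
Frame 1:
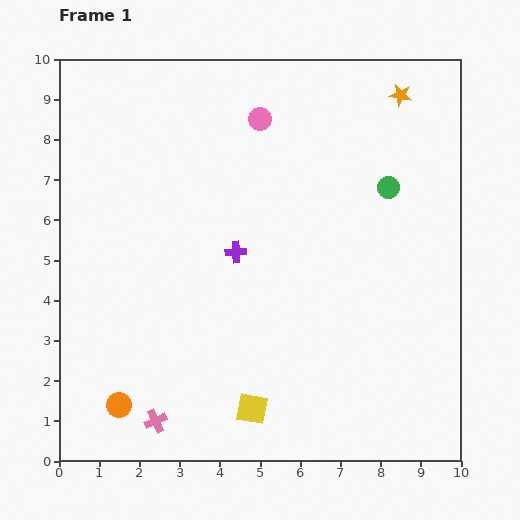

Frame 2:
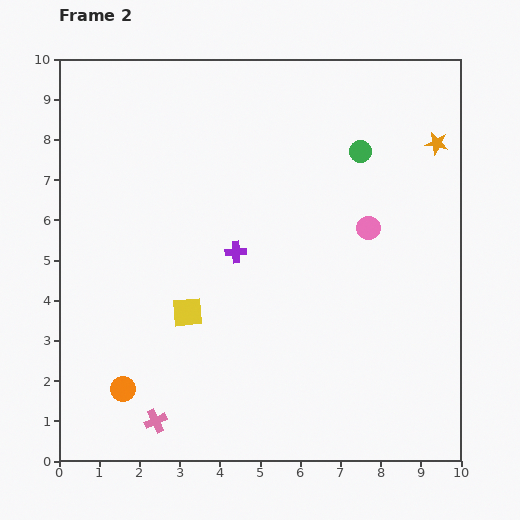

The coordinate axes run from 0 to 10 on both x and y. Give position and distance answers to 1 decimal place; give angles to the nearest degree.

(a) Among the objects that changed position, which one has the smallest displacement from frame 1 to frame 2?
the orange circle

(moved 0.4)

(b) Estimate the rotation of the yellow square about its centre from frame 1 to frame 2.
16° counter-clockwise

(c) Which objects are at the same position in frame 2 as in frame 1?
the purple cross, the pink cross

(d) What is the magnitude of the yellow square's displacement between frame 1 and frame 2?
2.9

The yellow square moved from (4.8, 1.3) to (3.2, 3.7), a distance of √(1.6² + 2.4²) ≈ 2.9.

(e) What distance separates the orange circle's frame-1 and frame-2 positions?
0.4

The orange circle moved from (1.5, 1.4) to (1.6, 1.8), a distance of √(0.1² + 0.4²) ≈ 0.4.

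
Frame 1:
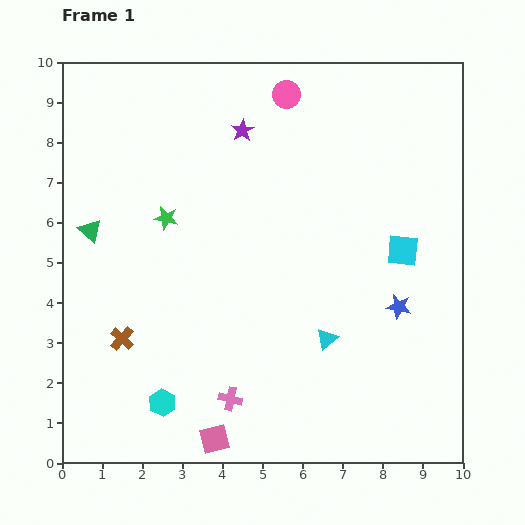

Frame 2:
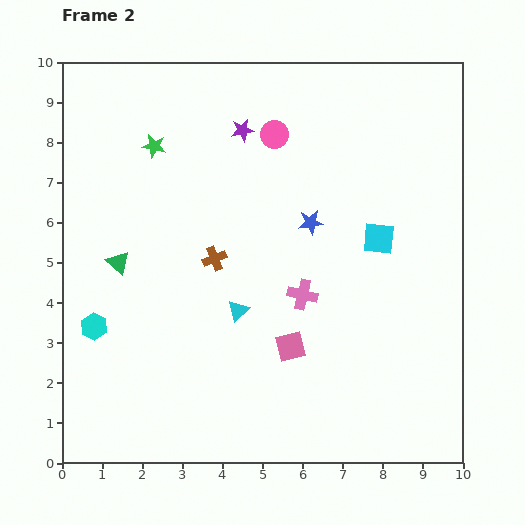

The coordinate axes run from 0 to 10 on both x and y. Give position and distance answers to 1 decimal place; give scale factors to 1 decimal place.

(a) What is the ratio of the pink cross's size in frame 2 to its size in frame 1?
1.3×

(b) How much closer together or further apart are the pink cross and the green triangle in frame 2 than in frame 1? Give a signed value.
-0.8

Distance in frame 1: 5.5. Distance in frame 2: 4.7.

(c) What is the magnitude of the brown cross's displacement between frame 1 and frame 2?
3.0

The brown cross moved from (1.5, 3.1) to (3.8, 5.1), a distance of √(2.3² + 2.0²) ≈ 3.0.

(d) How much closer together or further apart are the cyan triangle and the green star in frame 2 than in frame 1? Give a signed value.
-0.4

Distance in frame 1: 5.0. Distance in frame 2: 4.6.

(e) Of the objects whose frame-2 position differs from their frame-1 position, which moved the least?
the cyan square

(moved 0.7)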